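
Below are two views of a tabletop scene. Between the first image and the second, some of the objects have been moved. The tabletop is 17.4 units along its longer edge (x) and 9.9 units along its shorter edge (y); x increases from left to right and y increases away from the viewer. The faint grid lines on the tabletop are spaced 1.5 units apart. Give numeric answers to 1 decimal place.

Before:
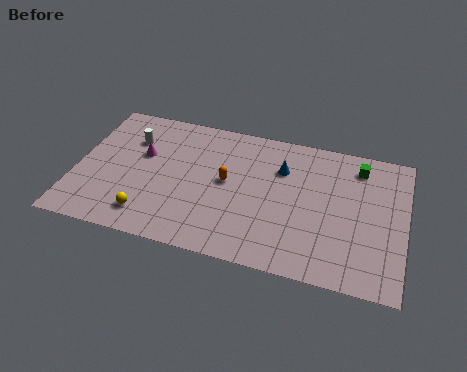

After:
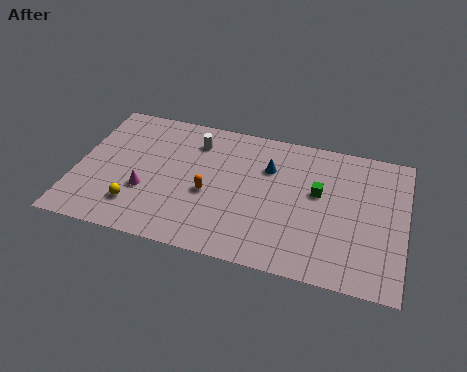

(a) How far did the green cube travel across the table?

3.1

The green cube moved from about (14.8, 8.2) to (12.8, 5.8), a distance of √(2.0² + 2.4²) ≈ 3.1.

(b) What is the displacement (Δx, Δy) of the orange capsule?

(-0.9, -1.1)

The orange capsule started near (8.0, 5.3) and ended near (7.1, 4.2).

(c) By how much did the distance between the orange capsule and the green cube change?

-1.5

The distance was about 7.4 in the first image and 5.9 in the second, so they moved 1.5 units closer together.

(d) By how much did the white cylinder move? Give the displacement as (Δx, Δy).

(3.4, 0.7)

From the two frames, the white cylinder sits at roughly (2.7, 7.1) before and (6.1, 7.8) after.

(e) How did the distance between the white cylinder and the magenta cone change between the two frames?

+3.7

Before: roughly 1.2 units apart; after: 4.9. That's 3.7 units further apart.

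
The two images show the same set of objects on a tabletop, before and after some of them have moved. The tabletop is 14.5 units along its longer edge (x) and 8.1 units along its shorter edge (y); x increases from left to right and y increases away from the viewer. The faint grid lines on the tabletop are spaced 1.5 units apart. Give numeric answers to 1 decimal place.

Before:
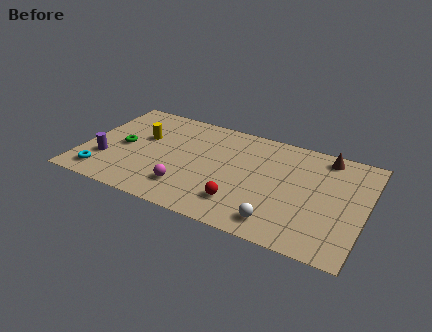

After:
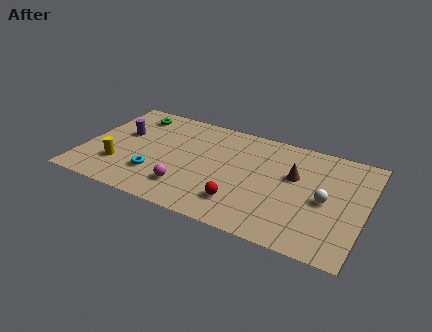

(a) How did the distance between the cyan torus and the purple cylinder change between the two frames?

+2.1

The distance was about 1.2 in the first image and 3.3 in the second, so they moved 2.1 units further apart.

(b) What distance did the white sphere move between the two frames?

3.3

From (10.4, 1.3) to (12.5, 3.8), the white sphere covered √(2.1² + 2.5²) ≈ 3.3 units.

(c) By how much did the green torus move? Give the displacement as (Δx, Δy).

(0.1, 2.8)

The green torus started near (2.0, 3.9) and ended near (2.1, 6.7).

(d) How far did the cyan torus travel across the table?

2.8

The cyan torus was near (1.3, 1.3) before and (3.9, 2.3) after, so it travelled √(2.6² + 1.0²) ≈ 2.8 units.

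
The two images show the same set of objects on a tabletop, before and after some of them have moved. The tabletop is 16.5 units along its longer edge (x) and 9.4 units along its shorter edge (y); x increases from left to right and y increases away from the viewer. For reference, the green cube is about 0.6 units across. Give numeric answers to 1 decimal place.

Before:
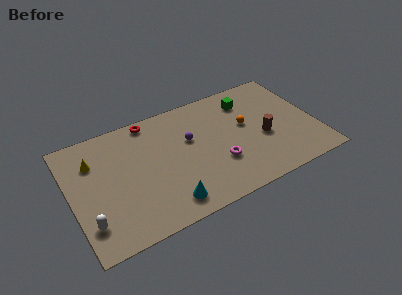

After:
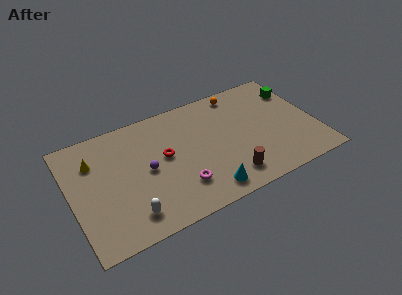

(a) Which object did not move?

the yellow cone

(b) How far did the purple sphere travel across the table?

3.3

The purple sphere moved from about (8.1, 5.8) to (5.0, 4.6), a distance of √(3.1² + 1.2²) ≈ 3.3.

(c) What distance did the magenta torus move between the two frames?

2.8

From (9.7, 3.1) to (7.0, 2.4), the magenta torus covered √(2.7² + 0.7²) ≈ 2.8 units.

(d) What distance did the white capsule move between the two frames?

2.6

The white capsule was near (0.9, 2.2) before and (3.5, 1.7) after, so it travelled √(2.6² + 0.5²) ≈ 2.6 units.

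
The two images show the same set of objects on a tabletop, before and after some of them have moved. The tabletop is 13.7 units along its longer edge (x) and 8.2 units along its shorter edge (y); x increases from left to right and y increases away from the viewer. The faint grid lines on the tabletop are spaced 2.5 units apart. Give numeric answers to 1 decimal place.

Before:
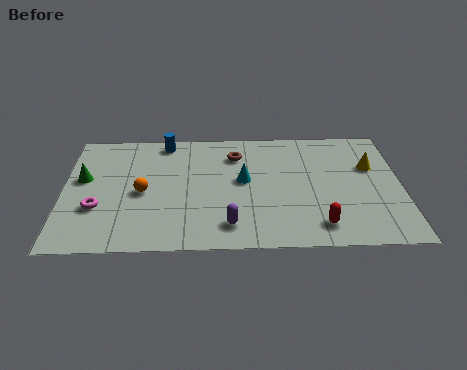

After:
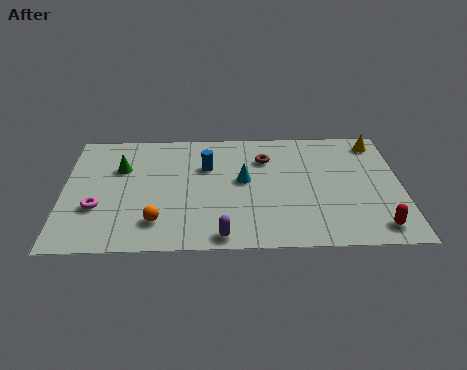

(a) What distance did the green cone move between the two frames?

1.7

From (0.8, 4.8) to (2.3, 5.5), the green cone covered √(1.5² + 0.7²) ≈ 1.7 units.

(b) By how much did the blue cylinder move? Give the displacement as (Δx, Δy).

(1.7, -1.8)

The blue cylinder started near (4.1, 7.3) and ended near (5.8, 5.5).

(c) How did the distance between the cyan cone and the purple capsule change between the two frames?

+0.7

They were about 3.1 units apart before and 3.8 after — 0.7 units further apart.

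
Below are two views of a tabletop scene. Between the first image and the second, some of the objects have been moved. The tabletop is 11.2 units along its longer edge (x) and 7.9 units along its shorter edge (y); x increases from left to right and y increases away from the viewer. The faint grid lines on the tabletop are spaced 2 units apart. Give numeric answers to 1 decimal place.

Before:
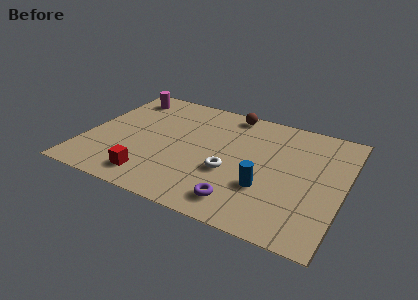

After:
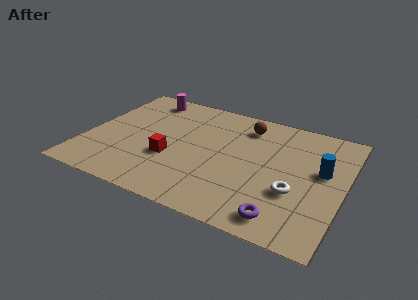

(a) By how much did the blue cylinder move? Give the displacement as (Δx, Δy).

(2.2, 2.0)

From the two frames, the blue cylinder sits at roughly (8.0, 2.6) before and (10.2, 4.6) after.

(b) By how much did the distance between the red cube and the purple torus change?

+1.5

They were about 3.9 units apart before and 5.4 after — 1.5 units further apart.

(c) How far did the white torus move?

2.8

The white torus moved from about (6.4, 3.0) to (9.2, 2.8), a distance of √(2.8² + 0.2²) ≈ 2.8.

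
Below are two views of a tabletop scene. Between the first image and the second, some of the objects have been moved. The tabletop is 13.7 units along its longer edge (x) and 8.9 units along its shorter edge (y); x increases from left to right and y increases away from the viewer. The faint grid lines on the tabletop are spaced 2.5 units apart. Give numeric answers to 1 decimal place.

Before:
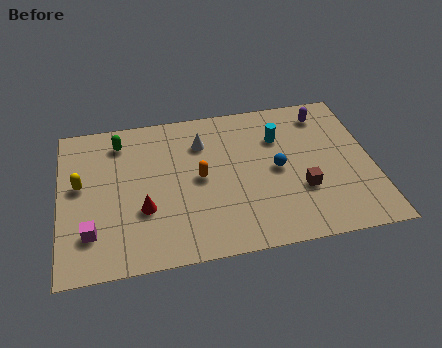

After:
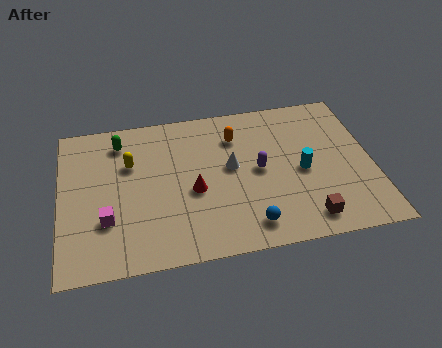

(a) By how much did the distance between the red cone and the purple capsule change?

-6.3

They were about 9.3 units apart before and 3.0 after — 6.3 units closer together.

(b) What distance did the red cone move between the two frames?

2.3

From (3.6, 3.1) to (5.8, 3.8), the red cone covered √(2.2² + 0.7²) ≈ 2.3 units.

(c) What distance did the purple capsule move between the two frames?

4.2

The purple capsule was near (11.8, 7.4) before and (8.7, 4.5) after, so it travelled √(3.1² + 2.9²) ≈ 4.2 units.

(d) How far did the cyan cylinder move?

2.4

The cyan cylinder was near (9.7, 6.3) before and (10.6, 4.1) after, so it travelled √(0.9² + 2.2²) ≈ 2.4 units.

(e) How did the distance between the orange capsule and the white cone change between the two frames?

-0.3

Before: roughly 2.1 units apart; after: 1.8. That's 0.3 units closer together.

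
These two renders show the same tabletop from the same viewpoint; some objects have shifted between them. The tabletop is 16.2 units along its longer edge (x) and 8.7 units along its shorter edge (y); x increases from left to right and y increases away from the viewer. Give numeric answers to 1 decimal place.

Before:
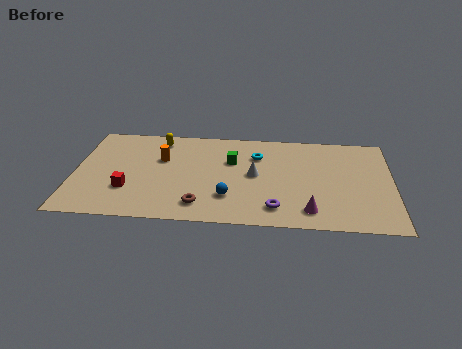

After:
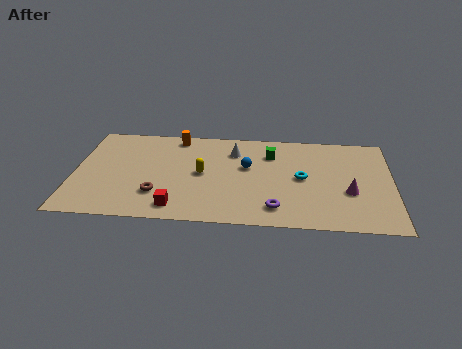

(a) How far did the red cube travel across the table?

2.9

From (2.8, 2.7) to (5.3, 1.3), the red cube covered √(2.5² + 1.4²) ≈ 2.9 units.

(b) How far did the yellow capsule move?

3.8

The yellow capsule was near (4.2, 7.4) before and (6.5, 4.4) after, so it travelled √(2.3² + 3.0²) ≈ 3.8 units.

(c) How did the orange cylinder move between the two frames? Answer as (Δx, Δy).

(0.7, 2.1)

The orange cylinder was at about (4.4, 5.6) and moved to about (5.1, 7.7).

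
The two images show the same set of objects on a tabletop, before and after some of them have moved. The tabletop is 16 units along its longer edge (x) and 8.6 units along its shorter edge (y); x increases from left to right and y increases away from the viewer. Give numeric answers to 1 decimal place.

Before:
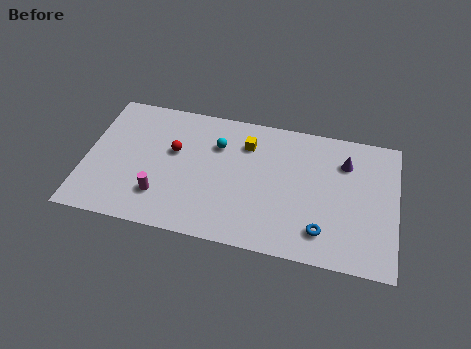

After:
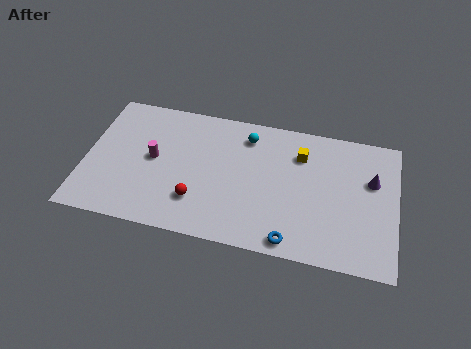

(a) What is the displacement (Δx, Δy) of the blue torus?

(-1.5, -0.9)

From the two frames, the blue torus sits at roughly (12.3, 1.8) before and (10.8, 0.9) after.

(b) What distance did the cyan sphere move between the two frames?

1.7

The cyan sphere moved from about (6.7, 6.1) to (8.2, 7.0), a distance of √(1.5² + 0.9²) ≈ 1.7.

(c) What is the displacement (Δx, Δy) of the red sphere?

(1.4, -2.9)

The red sphere started near (4.5, 5.2) and ended near (5.9, 2.3).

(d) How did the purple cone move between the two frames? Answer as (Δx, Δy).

(1.4, -0.9)

The purple cone started near (13.3, 6.4) and ended near (14.7, 5.5).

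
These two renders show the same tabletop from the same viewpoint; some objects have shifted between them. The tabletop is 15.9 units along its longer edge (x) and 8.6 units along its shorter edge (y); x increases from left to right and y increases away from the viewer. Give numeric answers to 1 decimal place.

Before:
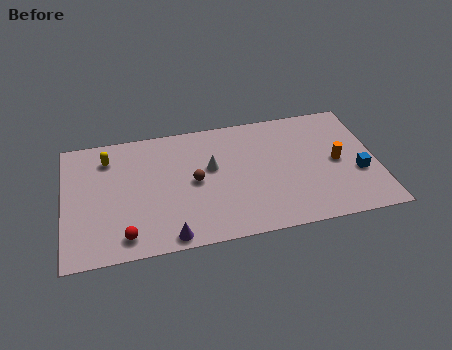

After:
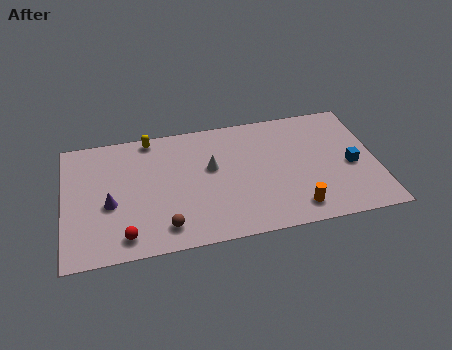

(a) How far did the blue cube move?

0.7

The blue cube moved from about (14.9, 3.2) to (14.6, 3.8), a distance of √(0.3² + 0.6²) ≈ 0.7.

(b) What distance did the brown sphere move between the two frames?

3.2

The brown sphere moved from about (6.6, 4.3) to (5.0, 1.5), a distance of √(1.6² + 2.8²) ≈ 3.2.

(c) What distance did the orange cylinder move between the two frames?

3.6

The orange cylinder was near (13.9, 4.2) before and (11.6, 1.4) after, so it travelled √(2.3² + 2.8²) ≈ 3.6 units.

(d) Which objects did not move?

the red sphere and the white cone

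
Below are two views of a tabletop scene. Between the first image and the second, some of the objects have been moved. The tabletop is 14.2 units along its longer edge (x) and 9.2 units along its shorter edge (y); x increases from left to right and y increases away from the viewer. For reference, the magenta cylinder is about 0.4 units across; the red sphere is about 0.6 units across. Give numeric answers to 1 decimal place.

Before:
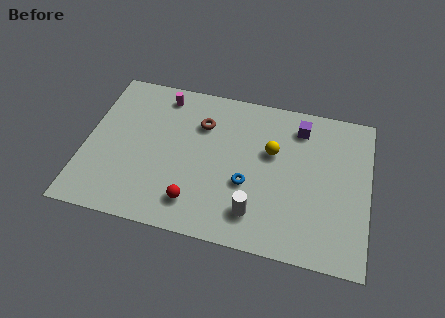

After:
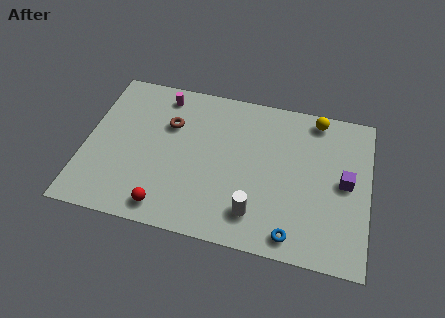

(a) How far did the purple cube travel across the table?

3.7

The purple cube was near (10.6, 7.5) before and (13.0, 4.7) after, so it travelled √(2.4² + 2.8²) ≈ 3.7 units.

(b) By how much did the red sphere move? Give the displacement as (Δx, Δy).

(-1.4, -0.6)

From the two frames, the red sphere sits at roughly (5.7, 1.8) before and (4.3, 1.2) after.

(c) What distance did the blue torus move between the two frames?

3.4

The blue torus was near (8.2, 3.5) before and (10.6, 1.1) after, so it travelled √(2.4² + 2.4²) ≈ 3.4 units.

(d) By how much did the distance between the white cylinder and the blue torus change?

+0.4

They were about 1.7 units apart before and 2.1 after — 0.4 units further apart.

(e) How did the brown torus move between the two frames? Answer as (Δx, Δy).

(-1.6, -0.4)

From the two frames, the brown torus sits at roughly (5.7, 6.6) before and (4.1, 6.2) after.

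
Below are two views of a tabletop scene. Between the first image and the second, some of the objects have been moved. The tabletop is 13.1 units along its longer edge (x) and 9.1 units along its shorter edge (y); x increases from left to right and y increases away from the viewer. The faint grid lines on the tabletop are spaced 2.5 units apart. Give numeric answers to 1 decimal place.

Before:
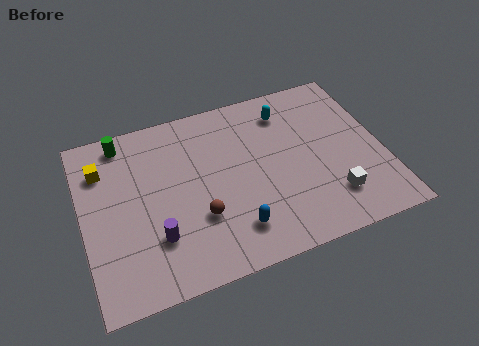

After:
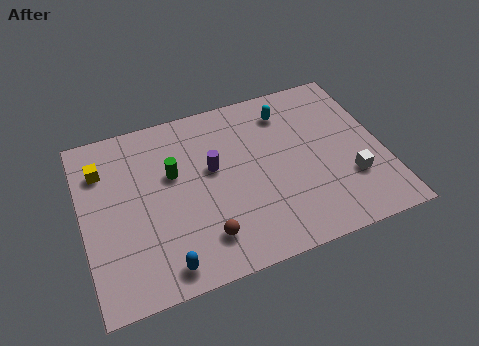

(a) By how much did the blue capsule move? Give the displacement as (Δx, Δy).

(-3.1, -0.8)

The blue capsule started near (6.3, 1.9) and ended near (3.2, 1.1).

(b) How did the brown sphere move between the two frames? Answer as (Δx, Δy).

(0.1, -1.1)

From the two frames, the brown sphere sits at roughly (4.9, 3.0) before and (5.0, 1.9) after.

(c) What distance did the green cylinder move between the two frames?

3.1

The green cylinder was near (2.0, 8.0) before and (4.0, 5.6) after, so it travelled √(2.0² + 2.4²) ≈ 3.1 units.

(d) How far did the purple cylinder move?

3.8

The purple cylinder was near (3.0, 2.6) before and (5.7, 5.3) after, so it travelled √(2.7² + 2.7²) ≈ 3.8 units.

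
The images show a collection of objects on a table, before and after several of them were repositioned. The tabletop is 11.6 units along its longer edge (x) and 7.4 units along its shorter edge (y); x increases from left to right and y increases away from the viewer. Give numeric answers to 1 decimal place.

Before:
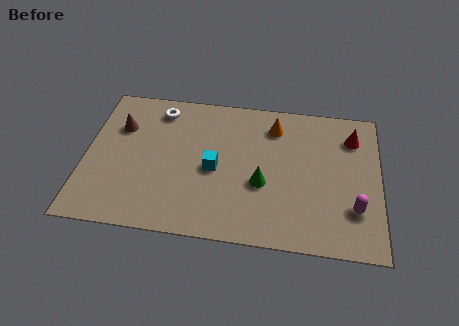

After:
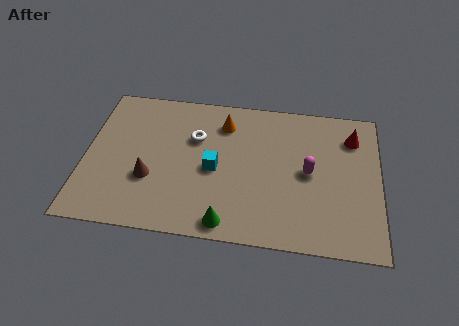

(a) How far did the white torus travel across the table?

2.0

The white torus was near (2.8, 6.2) before and (4.3, 4.9) after, so it travelled √(1.5² + 1.3²) ≈ 2.0 units.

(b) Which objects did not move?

the cyan cube and the red cone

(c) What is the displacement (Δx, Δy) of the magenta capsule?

(-1.8, 1.6)

The magenta capsule was at about (10.6, 2.1) and moved to about (8.8, 3.7).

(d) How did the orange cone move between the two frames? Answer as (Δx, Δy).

(-2.0, -0.1)

The orange cone started near (7.4, 5.9) and ended near (5.4, 5.8).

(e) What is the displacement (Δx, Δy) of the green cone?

(-1.3, -2.1)

From the two frames, the green cone sits at roughly (7.0, 2.9) before and (5.7, 0.8) after.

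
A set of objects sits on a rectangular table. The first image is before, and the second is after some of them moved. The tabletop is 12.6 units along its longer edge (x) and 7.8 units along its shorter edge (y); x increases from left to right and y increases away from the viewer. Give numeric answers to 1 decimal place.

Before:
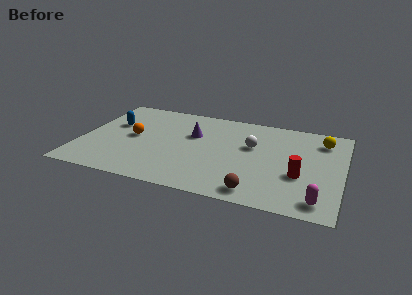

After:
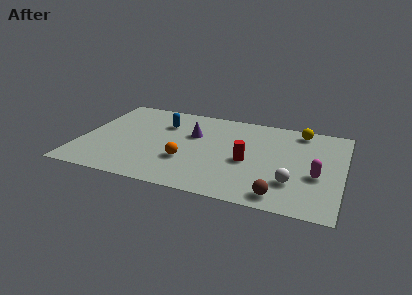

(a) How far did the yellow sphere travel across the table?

1.3

From (11.5, 6.2) to (10.4, 6.8), the yellow sphere covered √(1.1² + 0.6²) ≈ 1.3 units.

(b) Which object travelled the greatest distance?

the white sphere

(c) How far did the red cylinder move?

2.5

The red cylinder was near (10.6, 2.9) before and (8.1, 3.4) after, so it travelled √(2.5² + 0.5²) ≈ 2.5 units.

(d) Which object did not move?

the purple cone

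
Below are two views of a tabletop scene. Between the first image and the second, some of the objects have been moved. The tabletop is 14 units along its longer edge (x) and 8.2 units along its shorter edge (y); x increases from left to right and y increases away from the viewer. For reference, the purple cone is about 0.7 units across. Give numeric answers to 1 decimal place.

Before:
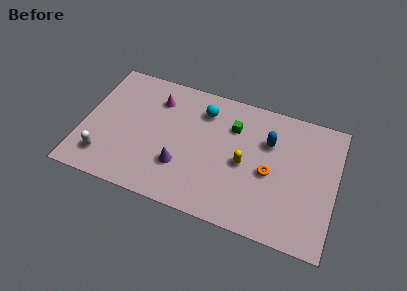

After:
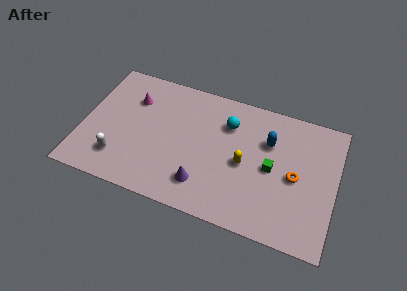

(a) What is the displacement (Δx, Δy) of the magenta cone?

(-1.3, -0.4)

The magenta cone was at about (3.9, 6.3) and moved to about (2.6, 5.9).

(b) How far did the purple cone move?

1.5

The purple cone was near (5.6, 2.5) before and (6.9, 1.8) after, so it travelled √(1.3² + 0.7²) ≈ 1.5 units.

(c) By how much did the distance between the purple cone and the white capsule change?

+0.4

They were about 4.3 units apart before and 4.7 after — 0.4 units further apart.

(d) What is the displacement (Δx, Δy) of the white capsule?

(0.8, 0.2)

The white capsule started near (1.4, 1.7) and ended near (2.2, 1.9).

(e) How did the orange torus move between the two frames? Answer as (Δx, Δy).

(1.4, 0.2)

From the two frames, the orange torus sits at roughly (10.4, 3.7) before and (11.8, 3.9) after.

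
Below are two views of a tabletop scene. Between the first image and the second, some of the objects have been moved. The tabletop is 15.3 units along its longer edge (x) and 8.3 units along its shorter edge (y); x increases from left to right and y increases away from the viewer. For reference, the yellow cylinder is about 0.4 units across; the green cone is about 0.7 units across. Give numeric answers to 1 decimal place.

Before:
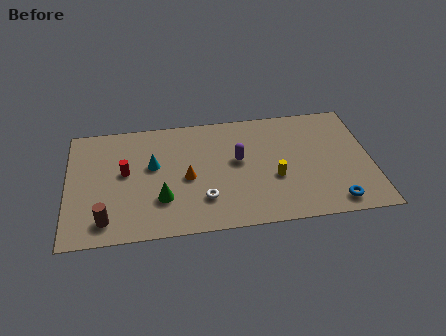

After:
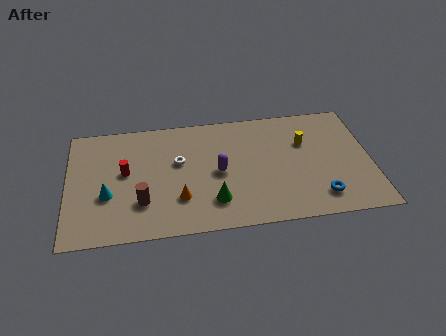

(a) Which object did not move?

the red cylinder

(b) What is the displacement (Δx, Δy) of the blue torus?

(-0.7, 0.5)

From the two frames, the blue torus sits at roughly (13.3, 1.1) before and (12.6, 1.6) after.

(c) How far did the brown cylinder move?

2.1

From (1.9, 1.4) to (3.7, 2.4), the brown cylinder covered √(1.8² + 1.0²) ≈ 2.1 units.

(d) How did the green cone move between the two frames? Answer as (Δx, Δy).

(2.6, -0.5)

The green cone started near (4.7, 2.5) and ended near (7.3, 2.0).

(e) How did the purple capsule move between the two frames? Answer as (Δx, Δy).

(-1.0, -0.7)

The purple capsule started near (8.6, 4.7) and ended near (7.6, 4.0).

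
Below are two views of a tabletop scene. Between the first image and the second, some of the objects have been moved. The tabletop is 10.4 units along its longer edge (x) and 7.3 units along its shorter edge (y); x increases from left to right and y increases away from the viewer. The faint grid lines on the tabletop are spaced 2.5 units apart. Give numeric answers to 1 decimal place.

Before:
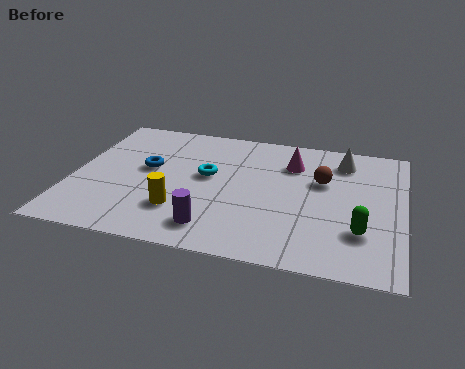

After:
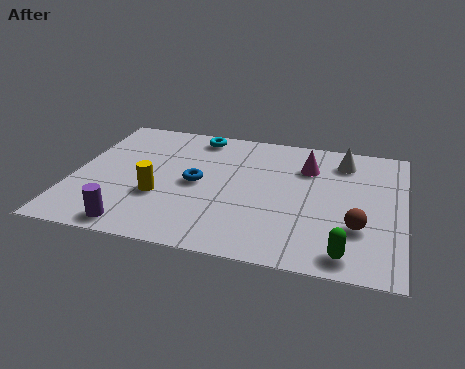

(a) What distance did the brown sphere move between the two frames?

2.6

The brown sphere was near (7.8, 4.6) before and (9.0, 2.3) after, so it travelled √(1.2² + 2.3²) ≈ 2.6 units.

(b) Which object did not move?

the white cone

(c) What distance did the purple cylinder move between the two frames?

2.5

The purple cylinder moved from about (4.6, 1.3) to (2.2, 0.8), a distance of √(2.4² + 0.5²) ≈ 2.5.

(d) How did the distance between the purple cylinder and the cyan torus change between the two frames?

+3.0

The distance was about 2.8 in the first image and 5.8 in the second, so they moved 3.0 units further apart.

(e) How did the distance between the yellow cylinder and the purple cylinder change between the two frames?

+0.6

Before: roughly 1.3 units apart; after: 1.9. That's 0.6 units further apart.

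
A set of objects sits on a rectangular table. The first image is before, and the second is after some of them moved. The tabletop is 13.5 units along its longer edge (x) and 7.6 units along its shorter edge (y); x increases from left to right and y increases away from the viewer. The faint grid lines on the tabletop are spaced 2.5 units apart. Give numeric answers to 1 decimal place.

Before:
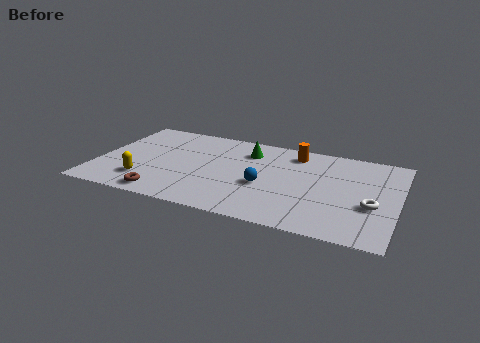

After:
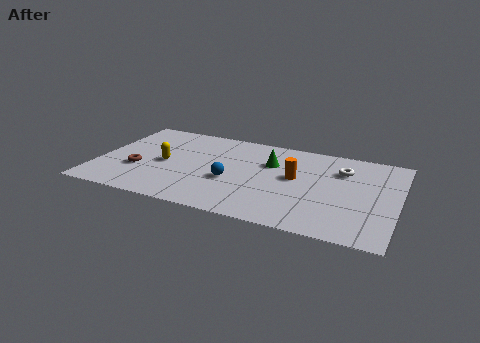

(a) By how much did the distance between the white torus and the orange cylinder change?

-2.6

They were about 5.0 units apart before and 2.4 after — 2.6 units closer together.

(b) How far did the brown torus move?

2.3

The brown torus was near (3.3, 0.9) before and (1.9, 2.7) after, so it travelled √(1.4² + 1.8²) ≈ 2.3 units.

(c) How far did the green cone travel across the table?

1.3

From (6.6, 5.8) to (7.7, 5.1), the green cone covered √(1.1² + 0.7²) ≈ 1.3 units.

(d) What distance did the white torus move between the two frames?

3.0

From (12.4, 2.9) to (10.9, 5.5), the white torus covered √(1.5² + 2.6²) ≈ 3.0 units.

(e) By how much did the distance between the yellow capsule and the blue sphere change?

-2.3

They were about 5.5 units apart before and 3.2 after — 2.3 units closer together.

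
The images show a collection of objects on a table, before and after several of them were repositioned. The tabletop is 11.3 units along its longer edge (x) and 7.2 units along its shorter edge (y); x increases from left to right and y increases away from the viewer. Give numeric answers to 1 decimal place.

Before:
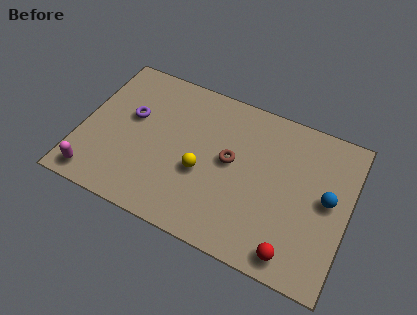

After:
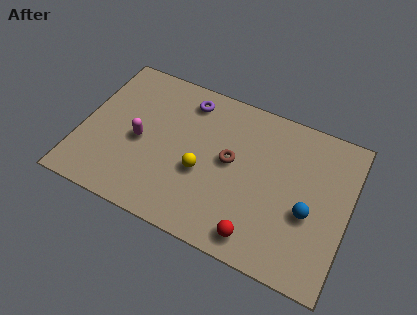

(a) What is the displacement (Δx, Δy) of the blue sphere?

(-0.7, -0.9)

The blue sphere started near (10.4, 3.8) and ended near (9.7, 2.9).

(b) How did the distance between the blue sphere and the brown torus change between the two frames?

-0.6

Before: roughly 4.1 units apart; after: 3.5. That's 0.6 units closer together.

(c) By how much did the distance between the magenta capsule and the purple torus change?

-0.4

They were about 3.6 units apart before and 3.2 after — 0.4 units closer together.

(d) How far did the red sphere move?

1.5

The red sphere was near (9.3, 0.9) before and (7.8, 1.0) after, so it travelled √(1.5² + 0.1²) ≈ 1.5 units.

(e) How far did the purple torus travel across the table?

2.8

The purple torus was near (2.0, 4.3) before and (4.2, 6.0) after, so it travelled √(2.2² + 1.7²) ≈ 2.8 units.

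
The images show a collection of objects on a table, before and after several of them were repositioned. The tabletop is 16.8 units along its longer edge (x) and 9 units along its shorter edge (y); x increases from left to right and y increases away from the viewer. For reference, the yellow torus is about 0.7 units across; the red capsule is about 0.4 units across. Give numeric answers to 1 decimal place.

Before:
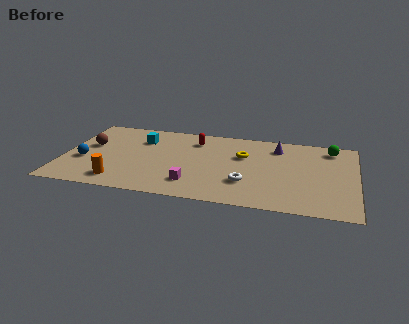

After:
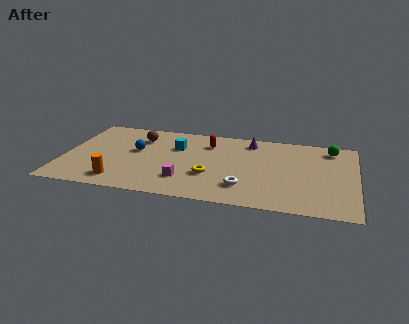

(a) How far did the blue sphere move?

3.4

The blue sphere was near (1.2, 3.5) before and (4.1, 5.2) after, so it travelled √(2.9² + 1.7²) ≈ 3.4 units.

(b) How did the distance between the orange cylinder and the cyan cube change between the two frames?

+0.3

The distance was about 5.2 in the first image and 5.5 in the second, so they moved 0.3 units further apart.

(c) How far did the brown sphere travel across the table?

3.2

From (1.4, 5.3) to (4.2, 6.8), the brown sphere covered √(2.8² + 1.5²) ≈ 3.2 units.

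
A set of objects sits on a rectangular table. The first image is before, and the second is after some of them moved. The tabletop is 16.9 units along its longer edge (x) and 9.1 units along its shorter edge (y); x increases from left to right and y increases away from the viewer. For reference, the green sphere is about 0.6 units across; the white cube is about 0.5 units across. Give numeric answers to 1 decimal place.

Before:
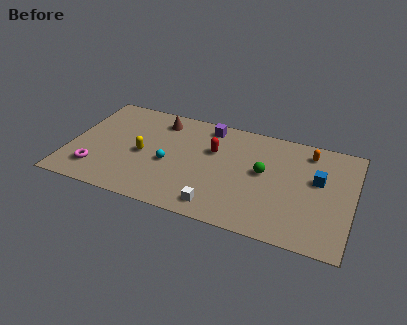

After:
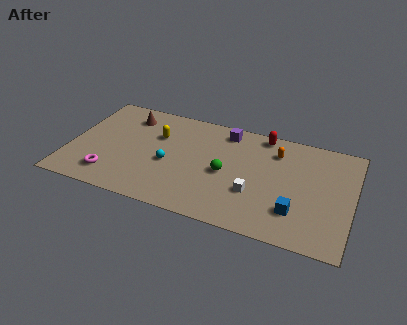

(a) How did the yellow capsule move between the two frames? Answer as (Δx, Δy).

(0.7, 1.9)

The yellow capsule started near (4.4, 4.2) and ended near (5.1, 6.1).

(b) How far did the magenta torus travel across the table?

0.9

The magenta torus moved from about (1.8, 2.0) to (2.7, 1.8), a distance of √(0.9² + 0.2²) ≈ 0.9.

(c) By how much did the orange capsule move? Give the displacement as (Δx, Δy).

(-1.9, -0.6)

From the two frames, the orange capsule sits at roughly (14.1, 7.6) before and (12.2, 7.0) after.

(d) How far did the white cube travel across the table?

2.7

The white cube moved from about (9.2, 1.3) to (11.2, 3.1), a distance of √(2.0² + 1.8²) ≈ 2.7.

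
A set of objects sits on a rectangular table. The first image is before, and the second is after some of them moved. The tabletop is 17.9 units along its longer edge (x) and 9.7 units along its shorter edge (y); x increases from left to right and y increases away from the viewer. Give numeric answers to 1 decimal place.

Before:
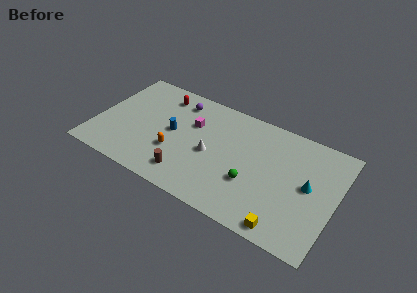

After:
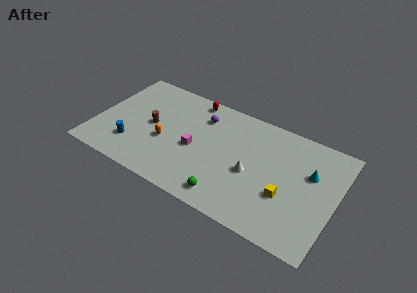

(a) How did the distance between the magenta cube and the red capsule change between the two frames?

+1.4

The distance was about 3.1 in the first image and 4.5 in the second, so they moved 1.4 units further apart.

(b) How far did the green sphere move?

2.5

From (11.9, 3.4) to (10.4, 1.4), the green sphere covered √(1.5² + 2.0²) ≈ 2.5 units.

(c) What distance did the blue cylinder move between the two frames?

3.7

The blue cylinder moved from about (5.7, 5.0) to (3.0, 2.5), a distance of √(2.7² + 2.5²) ≈ 3.7.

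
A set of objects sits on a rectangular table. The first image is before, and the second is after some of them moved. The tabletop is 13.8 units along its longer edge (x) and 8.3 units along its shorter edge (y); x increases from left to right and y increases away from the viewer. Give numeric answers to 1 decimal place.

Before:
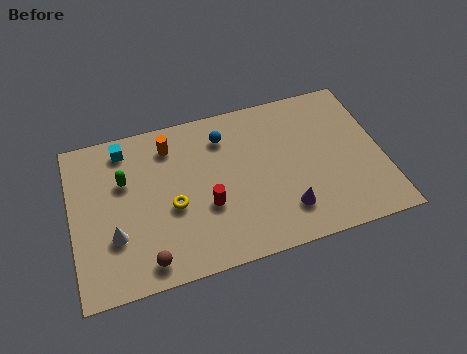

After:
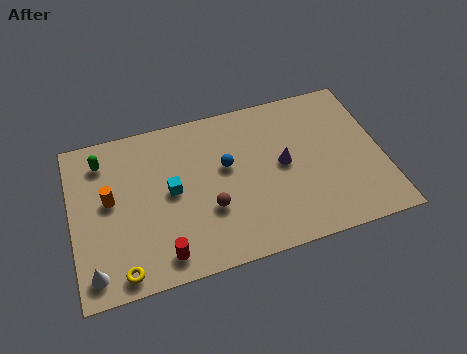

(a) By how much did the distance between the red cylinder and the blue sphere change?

+1.3

They were about 3.5 units apart before and 4.8 after — 1.3 units further apart.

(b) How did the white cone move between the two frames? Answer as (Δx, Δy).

(-1.0, -1.5)

The white cone started near (1.8, 2.7) and ended near (0.8, 1.2).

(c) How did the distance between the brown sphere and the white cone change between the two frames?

+3.4

They were about 2.1 units apart before and 5.5 after — 3.4 units further apart.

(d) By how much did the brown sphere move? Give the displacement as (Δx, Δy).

(2.9, 1.8)

From the two frames, the brown sphere sits at roughly (3.1, 1.1) before and (6.0, 2.9) after.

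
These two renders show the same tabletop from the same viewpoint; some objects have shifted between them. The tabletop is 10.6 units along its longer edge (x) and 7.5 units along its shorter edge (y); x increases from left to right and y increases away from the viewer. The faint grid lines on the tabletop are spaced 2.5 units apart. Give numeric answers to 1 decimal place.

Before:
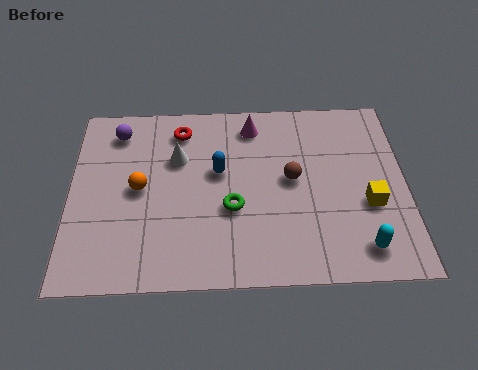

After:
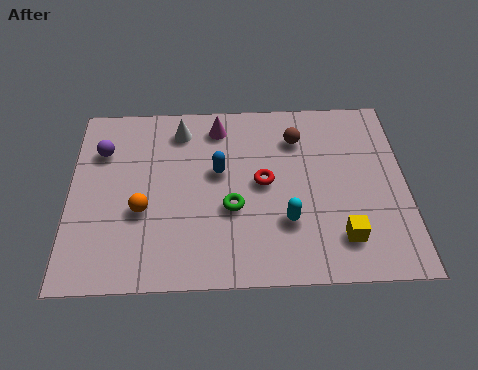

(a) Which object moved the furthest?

the red torus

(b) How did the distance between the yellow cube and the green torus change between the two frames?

-0.7

They were about 4.3 units apart before and 3.6 after — 0.7 units closer together.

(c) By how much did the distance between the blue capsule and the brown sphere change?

+0.5

Before: roughly 2.3 units apart; after: 2.8. That's 0.5 units further apart.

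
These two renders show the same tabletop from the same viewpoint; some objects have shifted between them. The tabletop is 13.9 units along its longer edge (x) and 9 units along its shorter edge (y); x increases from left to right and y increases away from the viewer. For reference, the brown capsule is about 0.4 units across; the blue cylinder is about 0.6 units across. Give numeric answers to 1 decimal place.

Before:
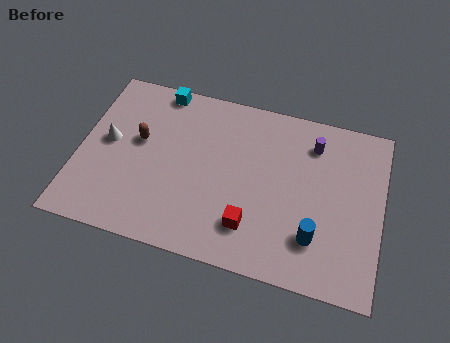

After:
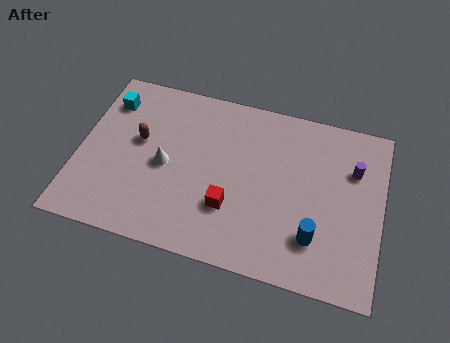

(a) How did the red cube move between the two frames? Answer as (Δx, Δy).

(-1.0, 0.7)

The red cube was at about (8.1, 2.1) and moved to about (7.1, 2.8).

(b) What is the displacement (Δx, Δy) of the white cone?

(2.7, -0.6)

From the two frames, the white cone sits at roughly (1.3, 4.8) before and (4.0, 4.2) after.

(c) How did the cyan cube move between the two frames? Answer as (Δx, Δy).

(-2.3, -1.2)

The cyan cube started near (3.4, 8.2) and ended near (1.1, 7.0).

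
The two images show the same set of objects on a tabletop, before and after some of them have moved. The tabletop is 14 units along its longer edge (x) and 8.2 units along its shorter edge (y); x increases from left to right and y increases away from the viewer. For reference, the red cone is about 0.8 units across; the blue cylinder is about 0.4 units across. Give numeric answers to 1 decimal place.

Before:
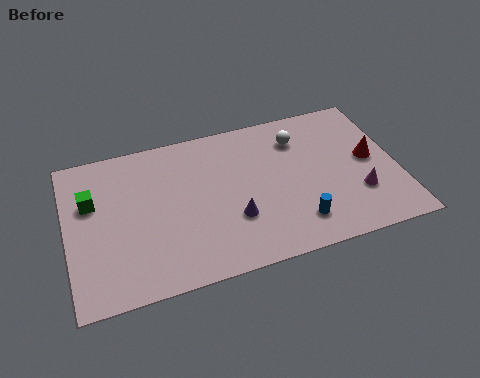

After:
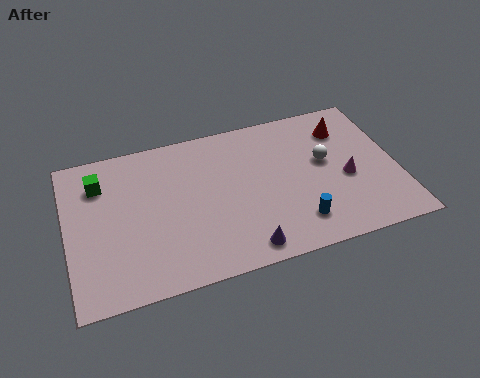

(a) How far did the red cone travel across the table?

2.2

The red cone moved from about (12.9, 4.3) to (12.0, 6.3), a distance of √(0.9² + 2.0²) ≈ 2.2.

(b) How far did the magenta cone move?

1.1

The magenta cone moved from about (12.2, 2.5) to (11.8, 3.5), a distance of √(0.4² + 1.0²) ≈ 1.1.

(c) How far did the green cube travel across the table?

1.0

The green cube moved from about (1.1, 5.3) to (1.5, 6.2), a distance of √(0.4² + 0.9²) ≈ 1.0.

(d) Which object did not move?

the blue cylinder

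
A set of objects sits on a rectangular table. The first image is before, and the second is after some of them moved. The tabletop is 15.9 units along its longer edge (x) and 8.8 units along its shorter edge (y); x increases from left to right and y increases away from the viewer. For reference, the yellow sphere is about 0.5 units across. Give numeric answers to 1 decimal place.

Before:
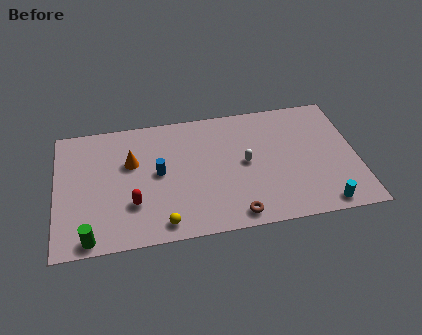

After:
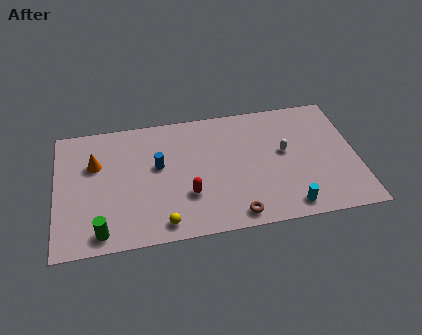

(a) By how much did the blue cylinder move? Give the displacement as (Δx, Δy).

(0.0, 0.5)

From the two frames, the blue cylinder sits at roughly (5.4, 4.6) before and (5.4, 5.1) after.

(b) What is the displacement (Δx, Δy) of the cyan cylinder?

(-1.8, 0.2)

The cyan cylinder was at about (13.9, 0.9) and moved to about (12.1, 1.1).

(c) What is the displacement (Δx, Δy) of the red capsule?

(2.9, 0.1)

From the two frames, the red capsule sits at roughly (4.0, 2.7) before and (6.9, 2.8) after.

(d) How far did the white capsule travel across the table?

2.1

The white capsule was near (10.0, 4.5) before and (12.1, 4.9) after, so it travelled √(2.1² + 0.4²) ≈ 2.1 units.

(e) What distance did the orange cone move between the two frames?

1.9

From (4.0, 5.6) to (2.1, 5.8), the orange cone covered √(1.9² + 0.2²) ≈ 1.9 units.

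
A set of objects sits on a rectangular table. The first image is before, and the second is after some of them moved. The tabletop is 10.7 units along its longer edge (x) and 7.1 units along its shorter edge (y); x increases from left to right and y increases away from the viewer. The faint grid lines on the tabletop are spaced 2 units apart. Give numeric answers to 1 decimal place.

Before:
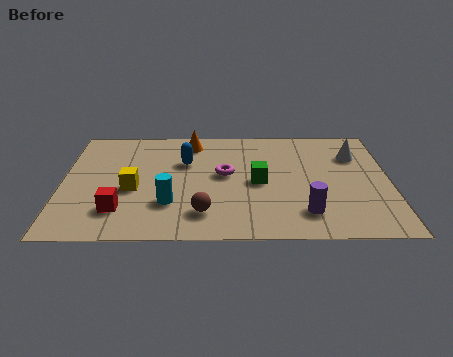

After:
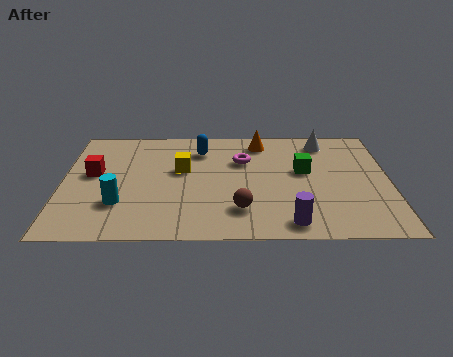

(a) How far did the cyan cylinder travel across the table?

1.6

The cyan cylinder was near (3.5, 2.1) before and (1.9, 2.1) after, so it travelled √(1.6² + 0.0²) ≈ 1.6 units.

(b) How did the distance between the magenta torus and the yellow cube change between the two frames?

-1.0

Before: roughly 3.1 units apart; after: 2.1. That's 1.0 units closer together.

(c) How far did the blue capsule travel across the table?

0.9

The blue capsule was near (4.0, 4.7) before and (4.5, 5.5) after, so it travelled √(0.5² + 0.8²) ≈ 0.9 units.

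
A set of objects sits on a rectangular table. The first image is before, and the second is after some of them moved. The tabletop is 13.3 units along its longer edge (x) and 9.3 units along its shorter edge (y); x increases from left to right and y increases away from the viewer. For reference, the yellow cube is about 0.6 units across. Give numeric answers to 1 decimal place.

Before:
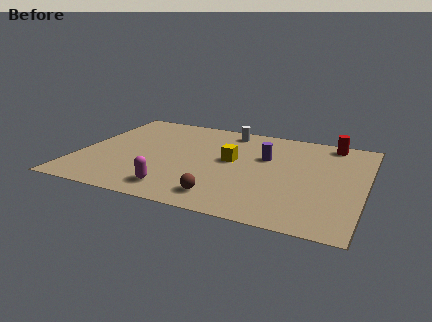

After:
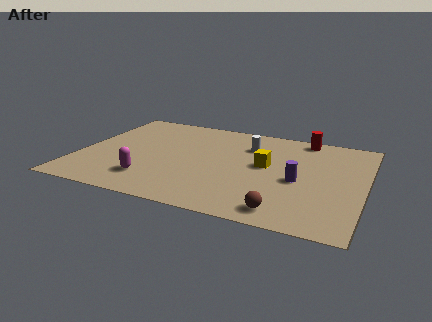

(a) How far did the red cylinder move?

1.3

From (11.5, 8.3) to (10.2, 8.4), the red cylinder covered √(1.3² + 0.1²) ≈ 1.3 units.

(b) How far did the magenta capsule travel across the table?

1.4

The magenta capsule was near (4.9, 1.5) before and (3.6, 2.1) after, so it travelled √(1.3² + 0.6²) ≈ 1.4 units.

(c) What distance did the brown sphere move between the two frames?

2.8

The brown sphere moved from about (7.1, 1.5) to (9.9, 1.2), a distance of √(2.8² + 0.3²) ≈ 2.8.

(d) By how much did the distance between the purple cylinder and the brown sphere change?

-1.7

Before: roughly 4.6 units apart; after: 2.9. That's 1.7 units closer together.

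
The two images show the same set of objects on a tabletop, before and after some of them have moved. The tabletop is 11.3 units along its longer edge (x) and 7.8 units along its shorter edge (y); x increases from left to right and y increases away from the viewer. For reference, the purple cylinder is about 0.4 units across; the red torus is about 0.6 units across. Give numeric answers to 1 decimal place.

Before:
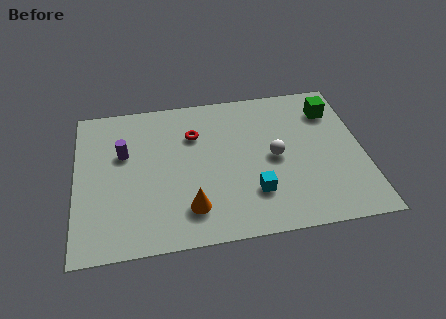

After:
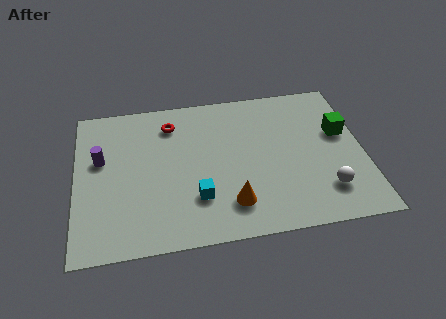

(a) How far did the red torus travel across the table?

1.1

The red torus was near (4.7, 5.5) before and (3.8, 6.2) after, so it travelled √(0.9² + 0.7²) ≈ 1.1 units.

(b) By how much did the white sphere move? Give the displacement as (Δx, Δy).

(1.9, -2.0)

The white sphere was at about (7.8, 3.8) and moved to about (9.7, 1.8).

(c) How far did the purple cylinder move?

0.9

The purple cylinder moved from about (1.9, 4.9) to (1.0, 4.7), a distance of √(0.9² + 0.2²) ≈ 0.9.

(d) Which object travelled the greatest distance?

the white sphere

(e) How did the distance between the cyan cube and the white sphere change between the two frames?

+3.1

Before: roughly 1.9 units apart; after: 5.0. That's 3.1 units further apart.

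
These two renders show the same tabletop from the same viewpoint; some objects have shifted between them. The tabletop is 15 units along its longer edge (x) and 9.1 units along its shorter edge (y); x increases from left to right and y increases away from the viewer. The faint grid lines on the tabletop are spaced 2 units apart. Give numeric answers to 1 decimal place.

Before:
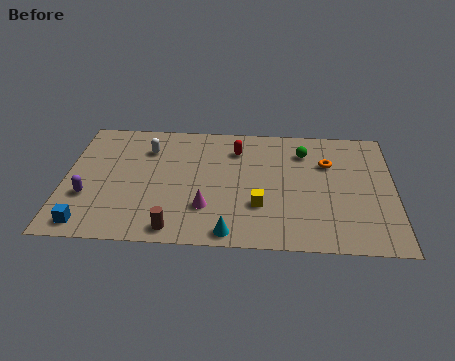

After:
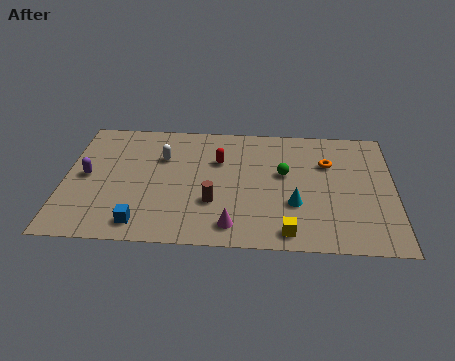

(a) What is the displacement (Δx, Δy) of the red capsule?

(-0.8, -0.9)

The red capsule started near (7.8, 7.0) and ended near (7.0, 6.1).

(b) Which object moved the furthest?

the cyan cone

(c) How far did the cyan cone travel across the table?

3.6

The cyan cone moved from about (7.6, 0.9) to (10.5, 3.1), a distance of √(2.9² + 2.2²) ≈ 3.6.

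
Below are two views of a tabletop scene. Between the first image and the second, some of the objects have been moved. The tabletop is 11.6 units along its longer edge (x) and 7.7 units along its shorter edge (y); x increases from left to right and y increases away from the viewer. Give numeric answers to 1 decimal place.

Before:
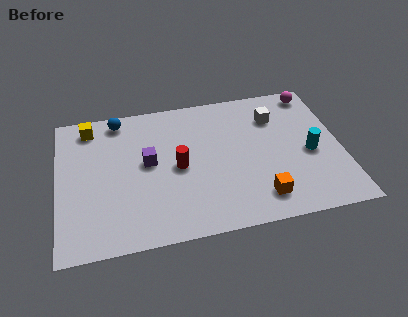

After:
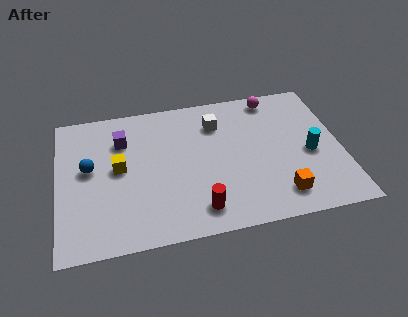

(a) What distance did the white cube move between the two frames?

2.4

From (9.0, 5.7) to (6.6, 5.8), the white cube covered √(2.4² + 0.1²) ≈ 2.4 units.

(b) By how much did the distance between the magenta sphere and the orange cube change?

-0.6

The distance was about 6.0 in the first image and 5.4 in the second, so they moved 0.6 units closer together.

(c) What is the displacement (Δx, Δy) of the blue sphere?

(-1.3, -2.5)

From the two frames, the blue sphere sits at roughly (2.6, 6.8) before and (1.3, 4.3) after.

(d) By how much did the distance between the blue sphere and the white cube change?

-1.0

Before: roughly 6.5 units apart; after: 5.5. That's 1.0 units closer together.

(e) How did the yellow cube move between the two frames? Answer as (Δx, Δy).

(1.1, -2.5)

The yellow cube was at about (1.4, 6.6) and moved to about (2.5, 4.1).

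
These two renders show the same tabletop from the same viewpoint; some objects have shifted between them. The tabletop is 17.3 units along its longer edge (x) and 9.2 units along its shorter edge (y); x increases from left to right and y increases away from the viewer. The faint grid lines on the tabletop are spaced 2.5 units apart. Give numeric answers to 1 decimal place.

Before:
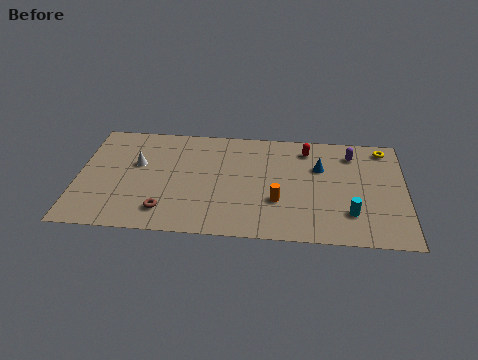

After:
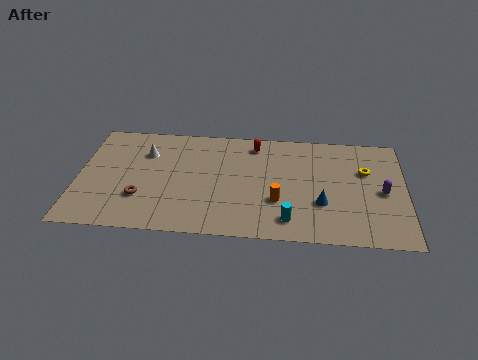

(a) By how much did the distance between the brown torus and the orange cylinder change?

+1.2

They were about 6.0 units apart before and 7.2 after — 1.2 units further apart.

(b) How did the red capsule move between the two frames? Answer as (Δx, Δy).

(-2.8, 0.2)

The red capsule was at about (12.1, 7.6) and moved to about (9.3, 7.8).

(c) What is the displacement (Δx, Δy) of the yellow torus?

(-1.0, -2.0)

The yellow torus was at about (16.2, 8.0) and moved to about (15.2, 6.0).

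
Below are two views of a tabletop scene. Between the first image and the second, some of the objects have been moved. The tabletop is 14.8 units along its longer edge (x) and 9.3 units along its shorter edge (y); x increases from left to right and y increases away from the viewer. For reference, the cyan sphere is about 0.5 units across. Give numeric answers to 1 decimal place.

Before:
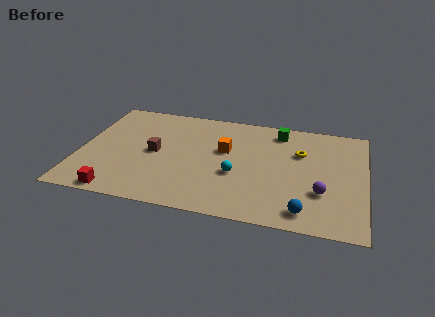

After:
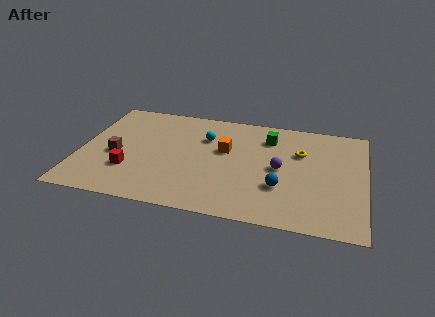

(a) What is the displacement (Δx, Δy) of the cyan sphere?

(-1.8, 2.9)

From the two frames, the cyan sphere sits at roughly (8.2, 3.6) before and (6.4, 6.5) after.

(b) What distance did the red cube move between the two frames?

2.0

The red cube moved from about (2.3, 0.8) to (2.7, 2.8), a distance of √(0.4² + 2.0²) ≈ 2.0.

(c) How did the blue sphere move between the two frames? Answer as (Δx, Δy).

(-1.3, 1.7)

The blue sphere started near (11.8, 1.3) and ended near (10.5, 3.0).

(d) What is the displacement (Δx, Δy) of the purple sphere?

(-2.2, 1.6)

The purple sphere started near (12.6, 3.0) and ended near (10.4, 4.6).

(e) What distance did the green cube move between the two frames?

0.9

The green cube moved from about (10.2, 7.9) to (9.7, 7.2), a distance of √(0.5² + 0.7²) ≈ 0.9.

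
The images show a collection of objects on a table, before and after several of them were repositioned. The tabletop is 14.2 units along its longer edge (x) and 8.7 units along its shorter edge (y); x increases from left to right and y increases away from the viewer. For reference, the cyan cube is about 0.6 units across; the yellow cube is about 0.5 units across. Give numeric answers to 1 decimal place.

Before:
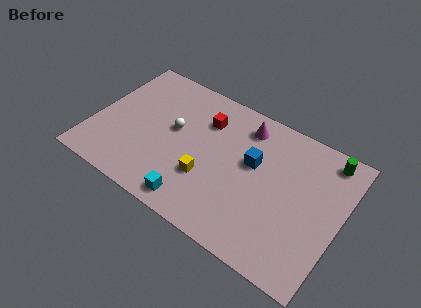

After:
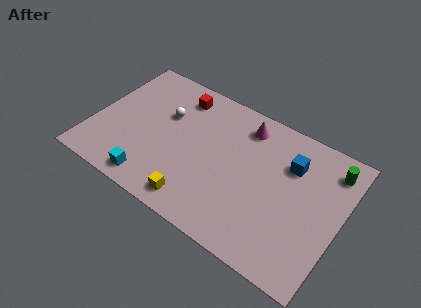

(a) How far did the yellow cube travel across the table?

1.7

From (6.8, 2.9) to (6.5, 1.2), the yellow cube covered √(0.3² + 1.7²) ≈ 1.7 units.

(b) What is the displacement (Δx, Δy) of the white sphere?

(-0.6, 0.7)

From the two frames, the white sphere sits at roughly (4.5, 4.9) before and (3.9, 5.6) after.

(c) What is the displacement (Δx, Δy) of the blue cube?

(2.0, 1.0)

The blue cube was at about (9.1, 5.2) and moved to about (11.1, 6.2).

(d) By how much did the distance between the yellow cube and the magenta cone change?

+1.7

The distance was about 4.6 in the first image and 6.3 in the second, so they moved 1.7 units further apart.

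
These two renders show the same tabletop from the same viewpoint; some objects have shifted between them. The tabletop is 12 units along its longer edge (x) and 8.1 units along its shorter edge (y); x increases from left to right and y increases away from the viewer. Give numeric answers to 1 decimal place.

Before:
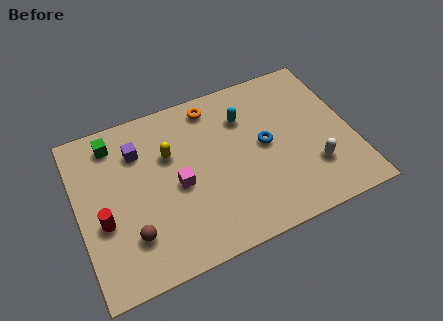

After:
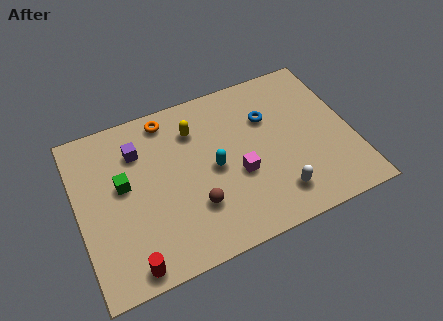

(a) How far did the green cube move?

2.2

The green cube moved from about (1.8, 6.8) to (2.0, 4.6), a distance of √(0.2² + 2.2²) ≈ 2.2.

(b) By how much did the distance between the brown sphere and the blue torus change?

-1.7

The distance was about 6.5 in the first image and 4.8 in the second, so they moved 1.7 units closer together.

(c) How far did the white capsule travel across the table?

1.8

From (10.1, 2.3) to (8.4, 1.6), the white capsule covered √(1.7² + 0.7²) ≈ 1.8 units.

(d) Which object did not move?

the purple cube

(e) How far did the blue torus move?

1.3

From (8.2, 4.2) to (8.5, 5.5), the blue torus covered √(0.3² + 1.3²) ≈ 1.3 units.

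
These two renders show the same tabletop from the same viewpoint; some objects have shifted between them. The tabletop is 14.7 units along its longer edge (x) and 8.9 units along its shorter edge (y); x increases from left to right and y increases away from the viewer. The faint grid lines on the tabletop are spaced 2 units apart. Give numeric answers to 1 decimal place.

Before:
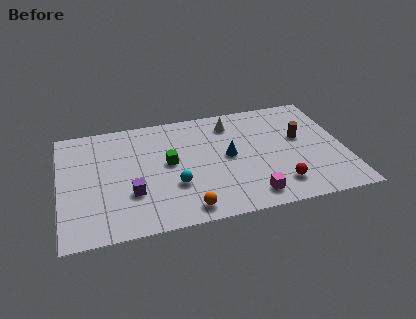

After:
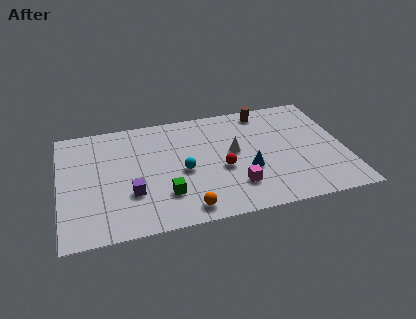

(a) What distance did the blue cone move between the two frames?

1.6

From (8.7, 4.6) to (9.6, 3.3), the blue cone covered √(0.9² + 1.3²) ≈ 1.6 units.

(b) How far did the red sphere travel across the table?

3.4

From (11.1, 1.8) to (8.3, 3.7), the red sphere covered √(2.8² + 1.9²) ≈ 3.4 units.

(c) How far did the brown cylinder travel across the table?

3.1

From (12.5, 5.2) to (10.8, 7.8), the brown cylinder covered √(1.7² + 2.6²) ≈ 3.1 units.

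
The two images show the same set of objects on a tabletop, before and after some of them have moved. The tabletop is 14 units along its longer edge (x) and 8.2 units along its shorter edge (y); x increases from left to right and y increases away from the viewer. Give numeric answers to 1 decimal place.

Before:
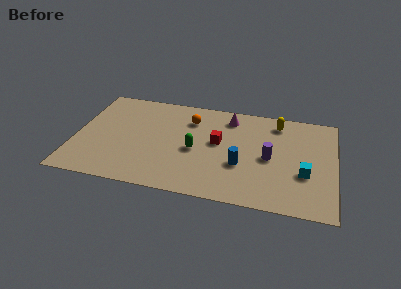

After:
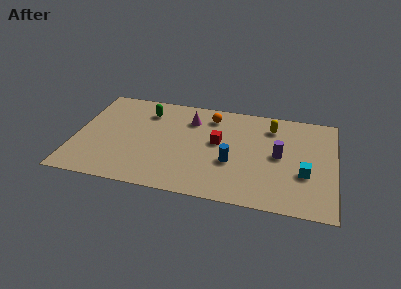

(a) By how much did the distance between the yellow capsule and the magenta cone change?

+1.8

They were about 2.6 units apart before and 4.4 after — 1.8 units further apart.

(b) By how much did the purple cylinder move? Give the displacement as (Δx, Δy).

(0.5, 0.3)

The purple cylinder started near (10.5, 3.9) and ended near (11.0, 4.2).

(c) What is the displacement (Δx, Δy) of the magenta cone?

(-2.1, -0.6)

The magenta cone was at about (8.2, 6.8) and moved to about (6.1, 6.2).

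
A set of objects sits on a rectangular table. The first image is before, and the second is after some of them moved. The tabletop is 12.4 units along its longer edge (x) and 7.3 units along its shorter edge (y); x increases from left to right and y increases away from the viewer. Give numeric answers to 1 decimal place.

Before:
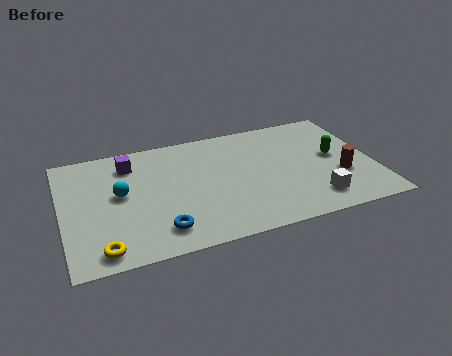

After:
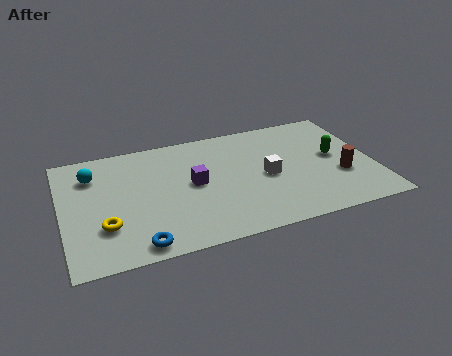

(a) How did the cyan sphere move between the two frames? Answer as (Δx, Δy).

(-1.0, 1.5)

From the two frames, the cyan sphere sits at roughly (2.3, 4.0) before and (1.3, 5.5) after.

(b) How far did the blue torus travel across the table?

1.1

From (3.7, 1.4) to (2.8, 0.8), the blue torus covered √(0.9² + 0.6²) ≈ 1.1 units.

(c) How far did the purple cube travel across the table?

3.1

The purple cube was near (2.8, 5.8) before and (5.2, 3.8) after, so it travelled √(2.4² + 2.0²) ≈ 3.1 units.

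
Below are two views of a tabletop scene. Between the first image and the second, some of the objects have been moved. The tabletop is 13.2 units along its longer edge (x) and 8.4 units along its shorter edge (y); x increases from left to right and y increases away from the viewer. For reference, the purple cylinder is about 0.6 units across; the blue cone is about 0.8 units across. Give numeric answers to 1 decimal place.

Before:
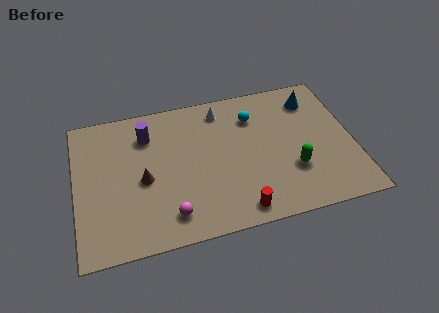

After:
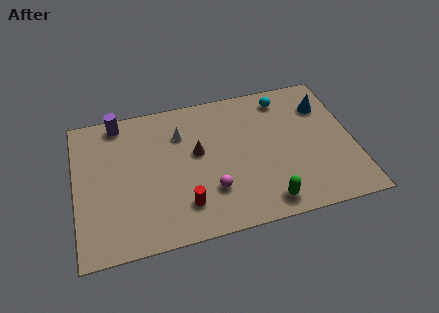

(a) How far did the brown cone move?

2.8

The brown cone moved from about (3.2, 3.8) to (5.8, 4.8), a distance of √(2.6² + 1.0²) ≈ 2.8.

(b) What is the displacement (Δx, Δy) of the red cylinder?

(-2.5, 0.9)

The red cylinder started near (7.5, 1.0) and ended near (5.0, 1.9).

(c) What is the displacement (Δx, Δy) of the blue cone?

(0.5, -0.5)

The blue cone was at about (11.5, 6.7) and moved to about (12.0, 6.2).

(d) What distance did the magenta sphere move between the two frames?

2.2

From (4.3, 1.5) to (6.3, 2.4), the magenta sphere covered √(2.0² + 0.9²) ≈ 2.2 units.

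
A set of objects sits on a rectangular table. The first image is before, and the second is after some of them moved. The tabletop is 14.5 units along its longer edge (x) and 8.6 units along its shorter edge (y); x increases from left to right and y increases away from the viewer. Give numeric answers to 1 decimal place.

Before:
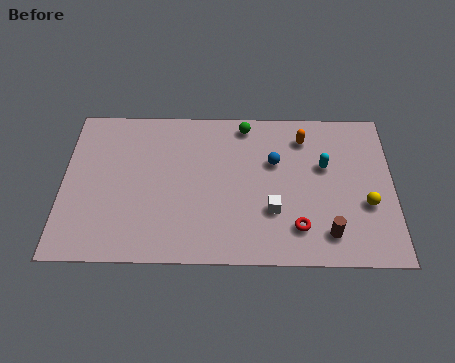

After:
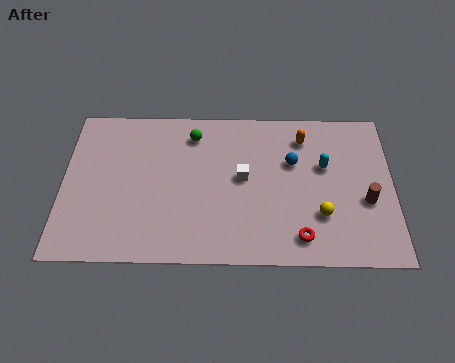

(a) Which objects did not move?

the cyan capsule and the orange capsule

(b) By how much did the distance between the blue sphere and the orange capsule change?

-0.4

They were about 1.9 units apart before and 1.5 after — 0.4 units closer together.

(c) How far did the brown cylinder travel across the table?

2.5

From (11.6, 1.6) to (13.3, 3.4), the brown cylinder covered √(1.7² + 1.8²) ≈ 2.5 units.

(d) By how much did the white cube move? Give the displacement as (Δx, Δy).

(-1.3, 1.8)

The white cube started near (9.2, 2.8) and ended near (7.9, 4.6).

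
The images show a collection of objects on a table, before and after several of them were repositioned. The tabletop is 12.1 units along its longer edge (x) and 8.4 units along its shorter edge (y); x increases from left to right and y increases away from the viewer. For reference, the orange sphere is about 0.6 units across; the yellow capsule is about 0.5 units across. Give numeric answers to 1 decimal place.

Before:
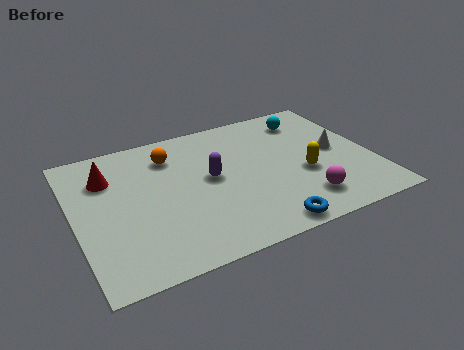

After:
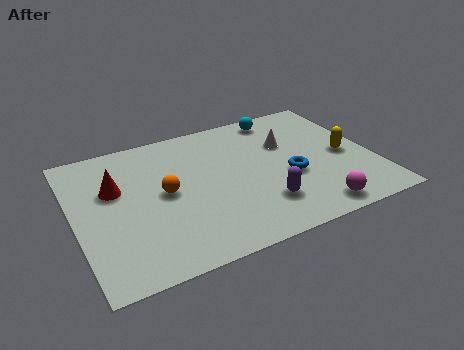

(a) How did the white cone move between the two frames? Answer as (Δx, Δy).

(-1.9, 1.2)

The white cone was at about (10.7, 4.3) and moved to about (8.8, 5.5).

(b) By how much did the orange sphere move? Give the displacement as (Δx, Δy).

(-0.5, -2.2)

From the two frames, the orange sphere sits at roughly (4.1, 6.5) before and (3.6, 4.3) after.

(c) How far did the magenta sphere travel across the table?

0.8

The magenta sphere moved from about (8.9, 1.7) to (9.2, 1.0), a distance of √(0.3² + 0.7²) ≈ 0.8.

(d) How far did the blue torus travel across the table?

3.0

From (7.2, 0.8) to (8.6, 3.4), the blue torus covered √(1.4² + 2.6²) ≈ 3.0 units.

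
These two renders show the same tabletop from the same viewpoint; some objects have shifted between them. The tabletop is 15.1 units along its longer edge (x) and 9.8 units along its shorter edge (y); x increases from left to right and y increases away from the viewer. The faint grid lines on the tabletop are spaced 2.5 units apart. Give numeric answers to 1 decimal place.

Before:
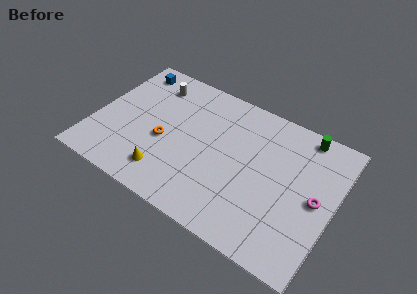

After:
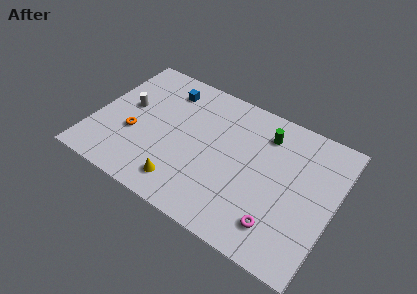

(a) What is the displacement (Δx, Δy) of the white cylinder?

(-1.2, -2.4)

From the two frames, the white cylinder sits at roughly (3.1, 7.9) before and (1.9, 5.5) after.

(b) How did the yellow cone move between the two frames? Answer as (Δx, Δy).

(1.1, -0.2)

The yellow cone started near (5.0, 1.9) and ended near (6.1, 1.7).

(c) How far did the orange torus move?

1.9

From (4.5, 4.1) to (2.6, 3.7), the orange torus covered √(1.9² + 0.4²) ≈ 1.9 units.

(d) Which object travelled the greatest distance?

the magenta torus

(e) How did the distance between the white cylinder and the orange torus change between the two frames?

-2.1

They were about 4.0 units apart before and 1.9 after — 2.1 units closer together.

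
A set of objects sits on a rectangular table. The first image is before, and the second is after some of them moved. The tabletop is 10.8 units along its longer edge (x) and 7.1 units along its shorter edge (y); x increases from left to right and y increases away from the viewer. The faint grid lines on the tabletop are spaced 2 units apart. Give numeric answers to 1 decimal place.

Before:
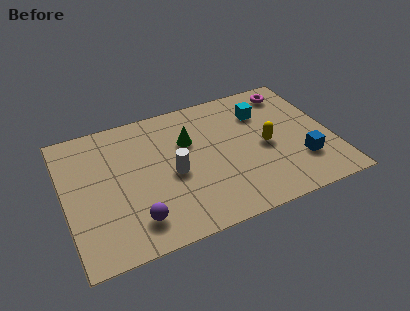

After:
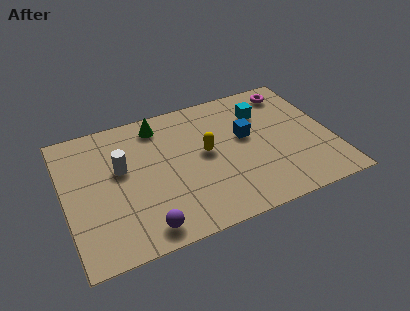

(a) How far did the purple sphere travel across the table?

0.6

The purple sphere was near (2.6, 1.4) before and (2.9, 0.9) after, so it travelled √(0.3² + 0.5²) ≈ 0.6 units.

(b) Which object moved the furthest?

the blue cube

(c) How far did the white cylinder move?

2.2

From (4.3, 3.2) to (2.3, 4.2), the white cylinder covered √(2.0² + 1.0²) ≈ 2.2 units.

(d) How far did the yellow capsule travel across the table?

2.5

The yellow capsule was near (8.1, 3.3) before and (5.7, 3.8) after, so it travelled √(2.4² + 0.5²) ≈ 2.5 units.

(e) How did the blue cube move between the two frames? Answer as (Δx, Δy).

(-2.0, 2.1)

The blue cube was at about (9.4, 2.0) and moved to about (7.4, 4.1).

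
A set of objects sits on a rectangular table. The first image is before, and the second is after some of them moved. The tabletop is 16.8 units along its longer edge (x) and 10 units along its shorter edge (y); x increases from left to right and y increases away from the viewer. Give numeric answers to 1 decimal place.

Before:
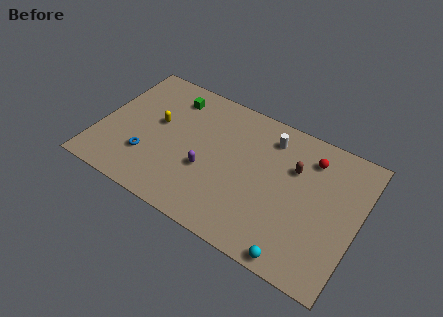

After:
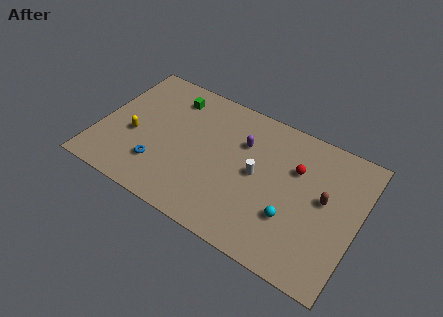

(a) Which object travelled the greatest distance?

the purple capsule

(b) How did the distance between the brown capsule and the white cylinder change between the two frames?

+2.0

Before: roughly 2.3 units apart; after: 4.3. That's 2.0 units further apart.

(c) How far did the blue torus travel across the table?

0.9

The blue torus was near (3.4, 2.9) before and (4.2, 2.6) after, so it travelled √(0.8² + 0.3²) ≈ 0.9 units.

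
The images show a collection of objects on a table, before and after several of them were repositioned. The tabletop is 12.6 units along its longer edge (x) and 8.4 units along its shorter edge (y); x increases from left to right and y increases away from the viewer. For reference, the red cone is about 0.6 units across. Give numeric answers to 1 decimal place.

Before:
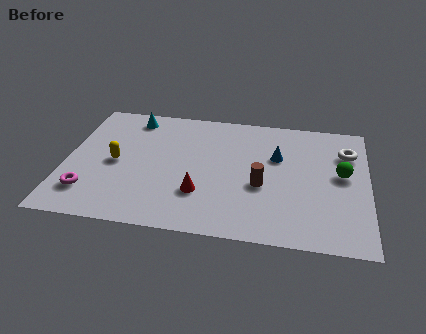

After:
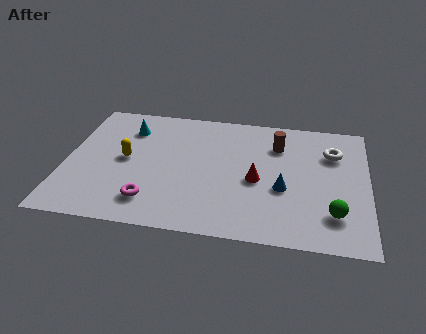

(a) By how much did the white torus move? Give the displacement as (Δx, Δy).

(-0.6, -0.1)

From the two frames, the white torus sits at roughly (11.7, 6.1) before and (11.1, 6.0) after.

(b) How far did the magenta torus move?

2.6

From (1.1, 1.9) to (3.7, 1.7), the magenta torus covered √(2.6² + 0.2²) ≈ 2.6 units.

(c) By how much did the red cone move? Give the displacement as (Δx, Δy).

(2.3, 1.2)

The red cone started near (5.7, 2.5) and ended near (8.0, 3.7).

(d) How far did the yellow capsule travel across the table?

0.5

The yellow capsule was near (2.1, 4.0) before and (2.5, 4.3) after, so it travelled √(0.4² + 0.3²) ≈ 0.5 units.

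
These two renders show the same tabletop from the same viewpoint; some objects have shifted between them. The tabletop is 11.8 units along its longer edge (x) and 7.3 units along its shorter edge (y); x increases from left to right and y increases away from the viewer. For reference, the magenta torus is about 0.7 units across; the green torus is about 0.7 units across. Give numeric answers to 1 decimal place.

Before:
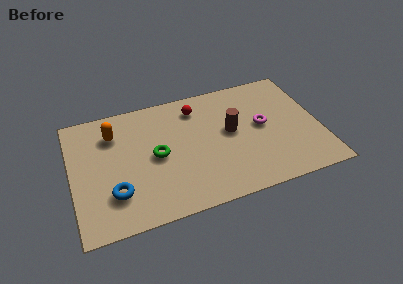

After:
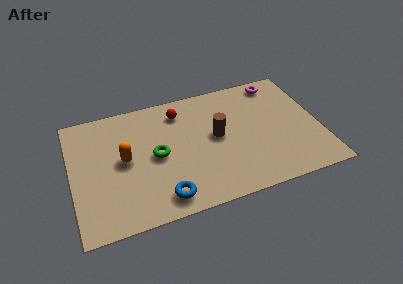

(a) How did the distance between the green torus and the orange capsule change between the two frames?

-1.2

Before: roughly 2.7 units apart; after: 1.5. That's 1.2 units closer together.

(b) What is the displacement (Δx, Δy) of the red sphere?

(-0.8, 0.0)

The red sphere was at about (6.1, 5.9) and moved to about (5.3, 5.9).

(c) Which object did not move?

the green torus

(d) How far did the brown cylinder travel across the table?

0.7

The brown cylinder moved from about (7.6, 4.0) to (6.9, 3.9), a distance of √(0.7² + 0.1²) ≈ 0.7.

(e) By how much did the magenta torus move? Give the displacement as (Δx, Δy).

(1.0, 2.5)

From the two frames, the magenta torus sits at roughly (9.1, 3.9) before and (10.1, 6.4) after.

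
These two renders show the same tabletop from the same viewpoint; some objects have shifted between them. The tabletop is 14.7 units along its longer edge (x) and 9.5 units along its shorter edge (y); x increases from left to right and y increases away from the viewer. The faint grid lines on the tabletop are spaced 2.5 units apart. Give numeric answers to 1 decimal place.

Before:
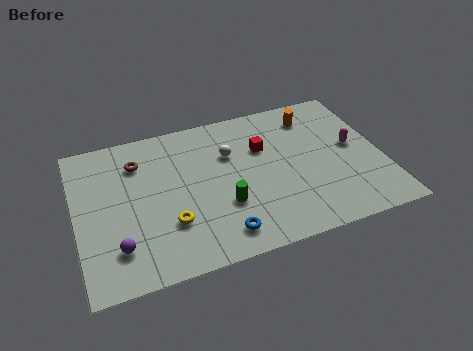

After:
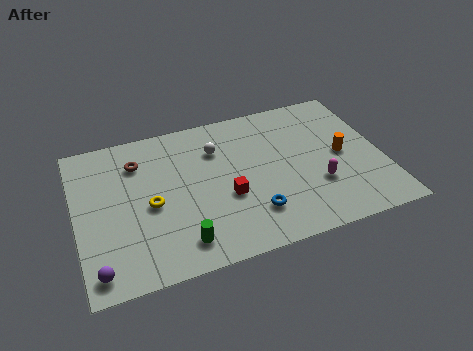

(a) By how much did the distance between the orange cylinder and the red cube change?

+2.8

The distance was about 3.0 in the first image and 5.8 in the second, so they moved 2.8 units further apart.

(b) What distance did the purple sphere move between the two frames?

1.4

From (1.8, 2.2) to (0.8, 1.2), the purple sphere covered √(1.0² + 1.0²) ≈ 1.4 units.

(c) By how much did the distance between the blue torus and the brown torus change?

+0.4

Before: roughly 6.7 units apart; after: 7.1. That's 0.4 units further apart.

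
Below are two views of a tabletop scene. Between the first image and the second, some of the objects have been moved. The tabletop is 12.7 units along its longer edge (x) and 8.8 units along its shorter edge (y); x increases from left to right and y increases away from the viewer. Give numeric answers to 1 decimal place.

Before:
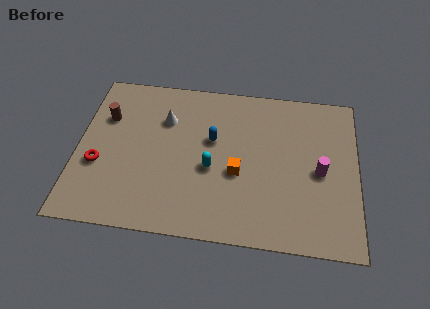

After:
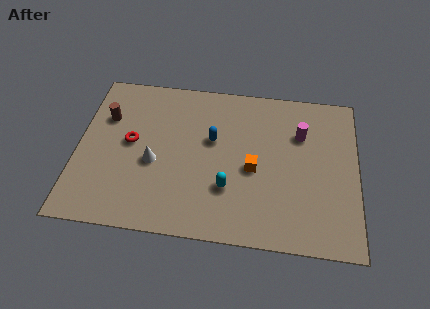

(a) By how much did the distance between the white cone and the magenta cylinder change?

-0.4

Before: roughly 7.4 units apart; after: 7.0. That's 0.4 units closer together.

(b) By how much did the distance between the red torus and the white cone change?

-2.6

Before: roughly 4.1 units apart; after: 1.5. That's 2.6 units closer together.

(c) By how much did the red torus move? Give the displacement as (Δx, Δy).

(1.4, 1.4)

From the two frames, the red torus sits at roughly (1.0, 3.3) before and (2.4, 4.7) after.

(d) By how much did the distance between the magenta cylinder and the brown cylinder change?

-1.1

Before: roughly 10.0 units apart; after: 8.9. That's 1.1 units closer together.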